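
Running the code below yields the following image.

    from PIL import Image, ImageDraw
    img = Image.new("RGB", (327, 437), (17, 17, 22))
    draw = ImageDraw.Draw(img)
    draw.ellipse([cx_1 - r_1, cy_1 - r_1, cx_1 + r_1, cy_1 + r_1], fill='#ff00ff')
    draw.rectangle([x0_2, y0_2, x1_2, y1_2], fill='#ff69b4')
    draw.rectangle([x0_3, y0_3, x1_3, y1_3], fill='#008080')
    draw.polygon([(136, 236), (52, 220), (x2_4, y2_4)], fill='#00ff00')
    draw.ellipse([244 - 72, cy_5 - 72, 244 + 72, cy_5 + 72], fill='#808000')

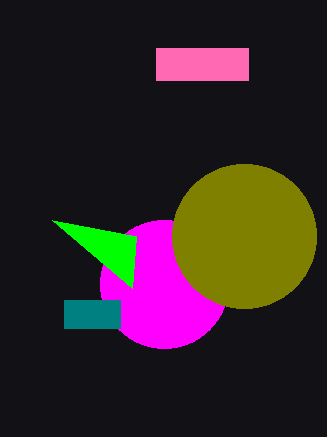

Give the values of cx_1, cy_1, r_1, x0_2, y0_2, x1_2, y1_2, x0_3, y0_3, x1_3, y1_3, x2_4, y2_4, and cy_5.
cx_1 = 164
cy_1 = 284
r_1 = 64
x0_2 = 156
y0_2 = 48
x1_2 = 248
y1_2 = 80
x0_3 = 64
y0_3 = 300
x1_3 = 120
y1_3 = 328
x2_4 = 132
y2_4 = 288
cy_5 = 236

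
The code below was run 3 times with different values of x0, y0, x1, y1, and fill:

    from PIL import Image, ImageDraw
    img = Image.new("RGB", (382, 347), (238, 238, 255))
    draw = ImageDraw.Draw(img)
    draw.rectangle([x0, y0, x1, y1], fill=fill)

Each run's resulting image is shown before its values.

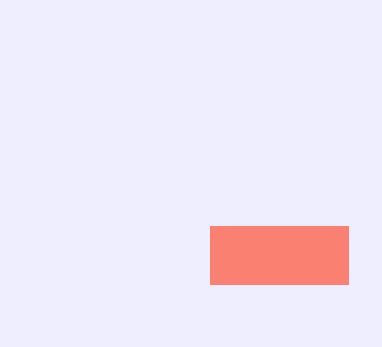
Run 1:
x0 = 210
y0 = 226
x1 = 348
y1 = 284
fill = 'salmon'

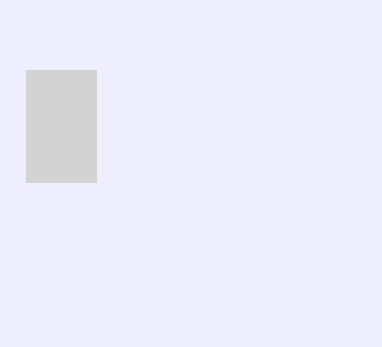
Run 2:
x0 = 26, y0 = 70, x1 = 96, y1 = 182, fill = 'lightgray'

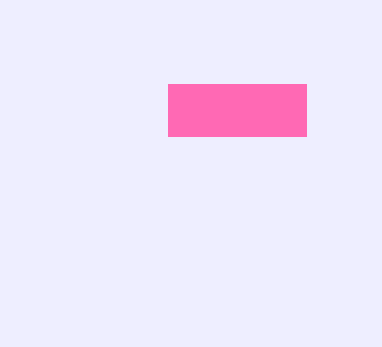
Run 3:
x0 = 168
y0 = 84
x1 = 306
y1 = 136
fill = 'hotpink'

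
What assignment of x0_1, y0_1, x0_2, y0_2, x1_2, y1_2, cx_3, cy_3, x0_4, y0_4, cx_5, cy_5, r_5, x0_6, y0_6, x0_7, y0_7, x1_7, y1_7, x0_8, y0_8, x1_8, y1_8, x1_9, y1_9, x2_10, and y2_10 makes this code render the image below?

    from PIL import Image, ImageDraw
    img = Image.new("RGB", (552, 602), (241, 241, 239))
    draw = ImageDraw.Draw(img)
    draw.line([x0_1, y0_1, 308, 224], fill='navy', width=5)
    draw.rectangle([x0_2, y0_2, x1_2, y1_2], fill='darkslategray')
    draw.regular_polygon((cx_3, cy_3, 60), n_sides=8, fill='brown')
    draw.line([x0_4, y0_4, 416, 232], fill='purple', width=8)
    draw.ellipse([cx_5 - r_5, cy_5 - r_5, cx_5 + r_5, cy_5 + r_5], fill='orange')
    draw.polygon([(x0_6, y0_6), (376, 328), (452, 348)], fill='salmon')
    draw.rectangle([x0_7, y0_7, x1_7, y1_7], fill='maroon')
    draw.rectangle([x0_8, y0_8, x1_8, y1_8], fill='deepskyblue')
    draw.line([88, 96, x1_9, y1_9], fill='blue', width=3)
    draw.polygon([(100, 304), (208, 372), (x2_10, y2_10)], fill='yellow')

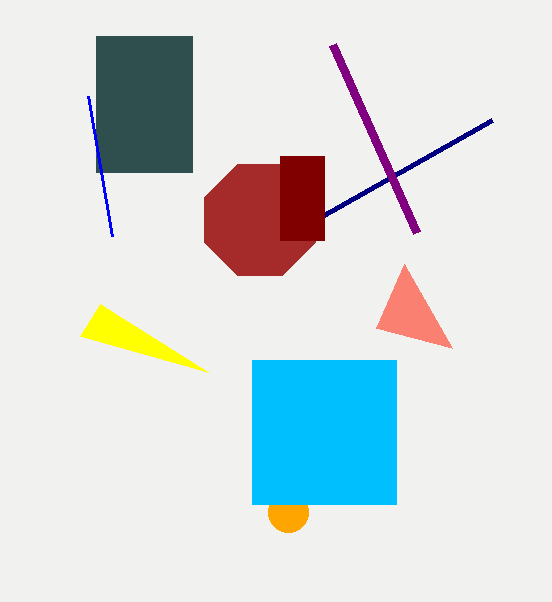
x0_1 = 492, y0_1 = 120, x0_2 = 96, y0_2 = 36, x1_2 = 192, y1_2 = 172, cx_3 = 260, cy_3 = 220, x0_4 = 332, y0_4 = 44, cx_5 = 288, cy_5 = 512, r_5 = 20, x0_6 = 404, y0_6 = 264, x0_7 = 280, y0_7 = 156, x1_7 = 324, y1_7 = 240, x0_8 = 252, y0_8 = 360, x1_8 = 396, y1_8 = 504, x1_9 = 112, y1_9 = 236, x2_10 = 80, y2_10 = 336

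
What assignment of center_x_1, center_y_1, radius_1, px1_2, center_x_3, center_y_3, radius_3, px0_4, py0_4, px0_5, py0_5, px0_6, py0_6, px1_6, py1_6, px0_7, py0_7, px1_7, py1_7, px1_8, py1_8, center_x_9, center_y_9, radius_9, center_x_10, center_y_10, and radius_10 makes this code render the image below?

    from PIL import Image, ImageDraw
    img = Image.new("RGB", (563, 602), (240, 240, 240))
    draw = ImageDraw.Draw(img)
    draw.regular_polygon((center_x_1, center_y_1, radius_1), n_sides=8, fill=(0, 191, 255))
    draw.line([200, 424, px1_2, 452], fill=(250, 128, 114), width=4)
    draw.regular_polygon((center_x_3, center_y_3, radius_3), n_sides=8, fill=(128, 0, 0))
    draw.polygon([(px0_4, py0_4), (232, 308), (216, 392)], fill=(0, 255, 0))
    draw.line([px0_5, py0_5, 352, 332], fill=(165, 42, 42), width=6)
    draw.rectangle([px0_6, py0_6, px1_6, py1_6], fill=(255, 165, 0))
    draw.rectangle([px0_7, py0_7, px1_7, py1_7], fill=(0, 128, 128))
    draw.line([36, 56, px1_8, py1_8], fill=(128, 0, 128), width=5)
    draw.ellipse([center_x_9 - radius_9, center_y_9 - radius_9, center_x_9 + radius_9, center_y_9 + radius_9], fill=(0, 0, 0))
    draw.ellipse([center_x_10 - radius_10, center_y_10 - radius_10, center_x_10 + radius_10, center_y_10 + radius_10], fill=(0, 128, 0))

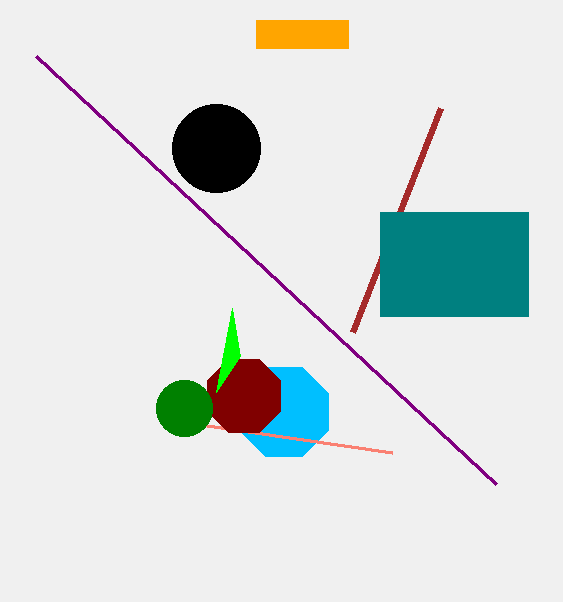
center_x_1 = 284, center_y_1 = 412, radius_1 = 48, px1_2 = 392, center_x_3 = 244, center_y_3 = 396, radius_3 = 40, px0_4 = 240, py0_4 = 356, px0_5 = 440, py0_5 = 108, px0_6 = 256, py0_6 = 20, px1_6 = 348, py1_6 = 48, px0_7 = 380, py0_7 = 212, px1_7 = 528, py1_7 = 316, px1_8 = 496, py1_8 = 484, center_x_9 = 216, center_y_9 = 148, radius_9 = 44, center_x_10 = 184, center_y_10 = 408, radius_10 = 28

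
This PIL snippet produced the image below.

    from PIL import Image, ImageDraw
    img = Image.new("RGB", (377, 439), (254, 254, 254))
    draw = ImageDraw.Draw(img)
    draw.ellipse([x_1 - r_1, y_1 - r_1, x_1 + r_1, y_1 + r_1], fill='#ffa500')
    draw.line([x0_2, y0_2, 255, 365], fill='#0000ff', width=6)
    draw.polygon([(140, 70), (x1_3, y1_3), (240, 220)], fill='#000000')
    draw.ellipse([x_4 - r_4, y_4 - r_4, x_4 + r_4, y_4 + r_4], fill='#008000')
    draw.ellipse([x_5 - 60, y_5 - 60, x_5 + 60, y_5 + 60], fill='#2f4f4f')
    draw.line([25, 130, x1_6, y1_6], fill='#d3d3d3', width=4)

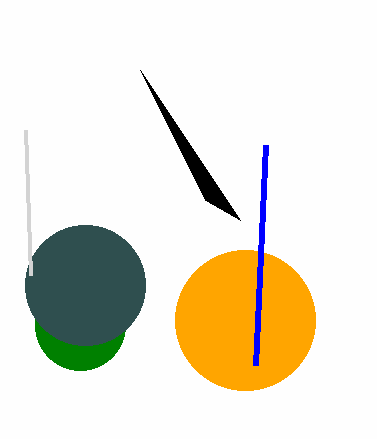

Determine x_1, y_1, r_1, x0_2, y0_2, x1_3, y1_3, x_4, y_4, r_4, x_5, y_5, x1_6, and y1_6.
x_1 = 245, y_1 = 320, r_1 = 70, x0_2 = 265, y0_2 = 145, x1_3 = 205, y1_3 = 200, x_4 = 80, y_4 = 325, r_4 = 45, x_5 = 85, y_5 = 285, x1_6 = 30, y1_6 = 275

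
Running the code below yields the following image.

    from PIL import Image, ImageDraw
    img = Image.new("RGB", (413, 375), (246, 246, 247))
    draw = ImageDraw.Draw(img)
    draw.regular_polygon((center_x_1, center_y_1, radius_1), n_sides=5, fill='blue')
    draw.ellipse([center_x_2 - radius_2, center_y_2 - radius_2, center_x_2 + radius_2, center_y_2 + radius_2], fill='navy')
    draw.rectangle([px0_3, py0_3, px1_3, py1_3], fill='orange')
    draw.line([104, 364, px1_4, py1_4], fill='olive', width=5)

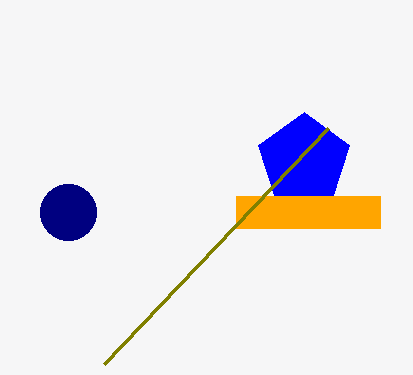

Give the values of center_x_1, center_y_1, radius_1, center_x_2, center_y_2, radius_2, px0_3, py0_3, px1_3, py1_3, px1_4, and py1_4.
center_x_1 = 304; center_y_1 = 160; radius_1 = 48; center_x_2 = 68; center_y_2 = 212; radius_2 = 28; px0_3 = 236; py0_3 = 196; px1_3 = 380; py1_3 = 228; px1_4 = 328; py1_4 = 128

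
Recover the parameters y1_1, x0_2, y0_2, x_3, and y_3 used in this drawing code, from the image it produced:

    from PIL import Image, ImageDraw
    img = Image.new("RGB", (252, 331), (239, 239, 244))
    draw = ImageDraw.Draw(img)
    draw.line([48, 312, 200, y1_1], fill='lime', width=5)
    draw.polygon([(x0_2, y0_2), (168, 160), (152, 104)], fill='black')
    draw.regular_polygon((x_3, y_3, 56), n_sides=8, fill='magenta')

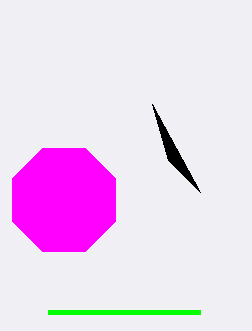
y1_1 = 312
x0_2 = 200
y0_2 = 192
x_3 = 64
y_3 = 200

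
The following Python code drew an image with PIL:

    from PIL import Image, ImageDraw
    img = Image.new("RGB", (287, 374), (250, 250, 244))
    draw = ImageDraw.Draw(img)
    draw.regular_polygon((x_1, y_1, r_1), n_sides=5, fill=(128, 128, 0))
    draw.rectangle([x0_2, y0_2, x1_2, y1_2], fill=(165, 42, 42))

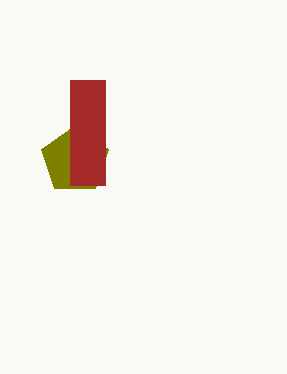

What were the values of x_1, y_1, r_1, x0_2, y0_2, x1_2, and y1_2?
x_1 = 75
y_1 = 160
r_1 = 35
x0_2 = 70
y0_2 = 80
x1_2 = 105
y1_2 = 185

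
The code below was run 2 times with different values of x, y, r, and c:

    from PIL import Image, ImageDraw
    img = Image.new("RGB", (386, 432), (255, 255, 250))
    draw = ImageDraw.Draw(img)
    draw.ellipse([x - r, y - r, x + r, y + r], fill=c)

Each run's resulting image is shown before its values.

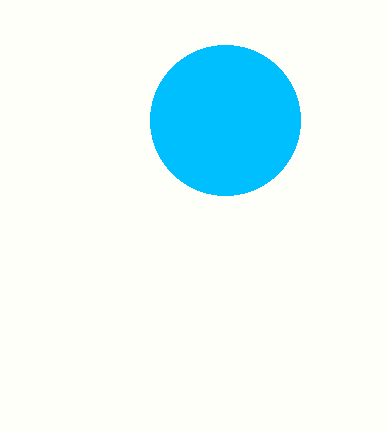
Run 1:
x = 225
y = 120
r = 75
c = 'deepskyblue'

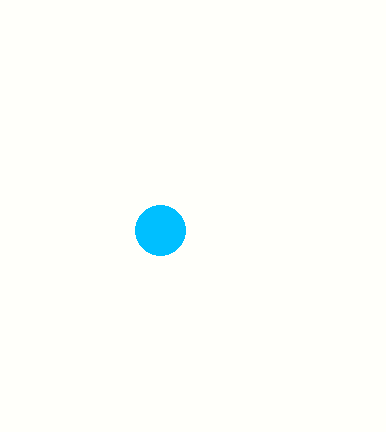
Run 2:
x = 160; y = 230; r = 25; c = 'deepskyblue'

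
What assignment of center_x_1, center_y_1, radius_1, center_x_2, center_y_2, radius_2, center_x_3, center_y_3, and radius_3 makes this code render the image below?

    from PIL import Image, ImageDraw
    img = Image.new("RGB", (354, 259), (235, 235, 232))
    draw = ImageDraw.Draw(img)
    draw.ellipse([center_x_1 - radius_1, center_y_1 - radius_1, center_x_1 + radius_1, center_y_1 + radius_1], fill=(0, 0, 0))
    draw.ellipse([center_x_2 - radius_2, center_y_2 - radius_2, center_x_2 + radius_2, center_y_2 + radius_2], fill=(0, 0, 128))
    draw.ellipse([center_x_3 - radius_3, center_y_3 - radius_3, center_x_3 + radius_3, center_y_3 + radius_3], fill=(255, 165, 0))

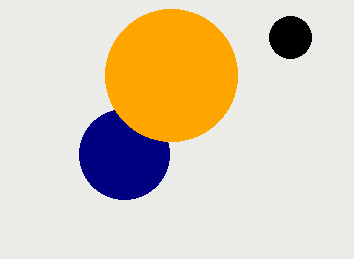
center_x_1 = 290; center_y_1 = 37; radius_1 = 21; center_x_2 = 124; center_y_2 = 154; radius_2 = 45; center_x_3 = 171; center_y_3 = 75; radius_3 = 66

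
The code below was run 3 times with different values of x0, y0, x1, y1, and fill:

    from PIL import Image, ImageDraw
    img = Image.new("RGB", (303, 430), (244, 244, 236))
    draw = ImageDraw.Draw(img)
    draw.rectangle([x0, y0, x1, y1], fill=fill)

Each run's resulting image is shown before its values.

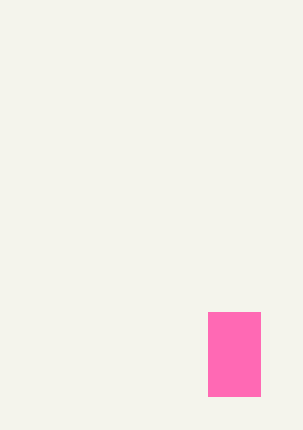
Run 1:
x0 = 208
y0 = 312
x1 = 260
y1 = 396
fill = 'hotpink'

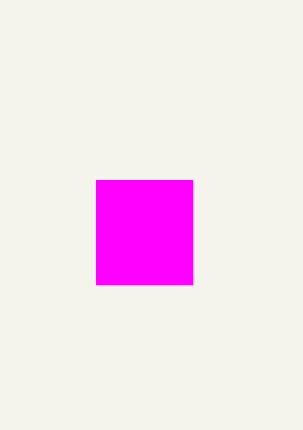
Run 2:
x0 = 96
y0 = 180
x1 = 192
y1 = 284
fill = 'magenta'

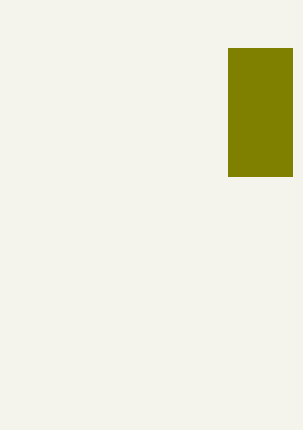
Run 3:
x0 = 228
y0 = 48
x1 = 292
y1 = 176
fill = 'olive'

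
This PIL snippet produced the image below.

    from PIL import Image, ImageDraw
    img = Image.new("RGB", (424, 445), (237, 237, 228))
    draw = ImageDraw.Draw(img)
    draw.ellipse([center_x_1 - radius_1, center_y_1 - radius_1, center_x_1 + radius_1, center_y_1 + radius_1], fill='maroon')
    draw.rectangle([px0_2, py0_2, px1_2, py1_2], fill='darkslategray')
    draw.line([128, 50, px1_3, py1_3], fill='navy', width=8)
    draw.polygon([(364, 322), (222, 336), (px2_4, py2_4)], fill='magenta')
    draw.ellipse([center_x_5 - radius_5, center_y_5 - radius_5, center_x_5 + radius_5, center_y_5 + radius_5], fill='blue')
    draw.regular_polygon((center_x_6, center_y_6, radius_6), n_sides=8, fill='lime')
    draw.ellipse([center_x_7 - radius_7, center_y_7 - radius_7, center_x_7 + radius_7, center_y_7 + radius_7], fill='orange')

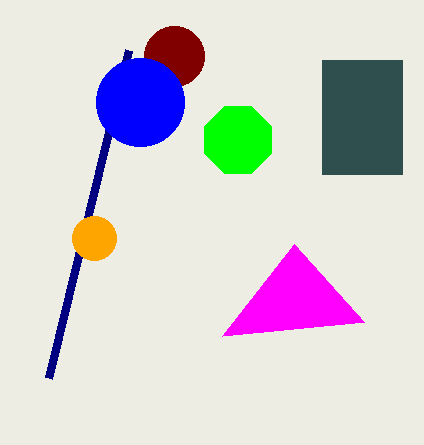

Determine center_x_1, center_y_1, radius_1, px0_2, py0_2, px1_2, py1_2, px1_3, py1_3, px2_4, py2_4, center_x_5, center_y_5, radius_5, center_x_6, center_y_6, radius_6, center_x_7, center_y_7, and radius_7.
center_x_1 = 174
center_y_1 = 56
radius_1 = 30
px0_2 = 322
py0_2 = 60
px1_2 = 402
py1_2 = 174
px1_3 = 48
py1_3 = 378
px2_4 = 294
py2_4 = 244
center_x_5 = 140
center_y_5 = 102
radius_5 = 44
center_x_6 = 238
center_y_6 = 140
radius_6 = 36
center_x_7 = 94
center_y_7 = 238
radius_7 = 22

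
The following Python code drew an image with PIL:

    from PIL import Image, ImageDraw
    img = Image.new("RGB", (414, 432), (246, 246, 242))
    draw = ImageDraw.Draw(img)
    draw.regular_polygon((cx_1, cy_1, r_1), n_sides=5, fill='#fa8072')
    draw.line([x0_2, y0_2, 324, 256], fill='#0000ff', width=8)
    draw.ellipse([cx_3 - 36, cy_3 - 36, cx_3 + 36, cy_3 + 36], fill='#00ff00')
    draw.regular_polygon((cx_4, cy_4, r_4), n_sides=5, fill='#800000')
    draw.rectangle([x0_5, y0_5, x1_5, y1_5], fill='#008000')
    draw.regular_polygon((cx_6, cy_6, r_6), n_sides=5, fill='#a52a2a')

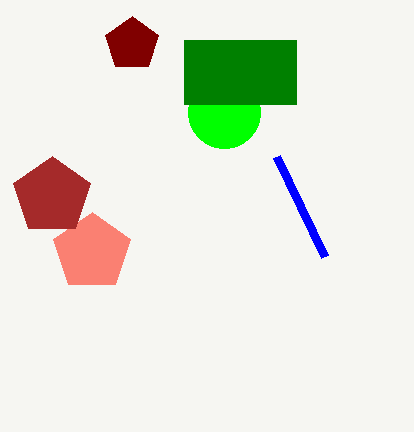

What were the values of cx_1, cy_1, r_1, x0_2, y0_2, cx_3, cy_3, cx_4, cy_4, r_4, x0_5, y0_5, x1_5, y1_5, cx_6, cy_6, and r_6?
cx_1 = 92; cy_1 = 252; r_1 = 40; x0_2 = 276; y0_2 = 156; cx_3 = 224; cy_3 = 112; cx_4 = 132; cy_4 = 44; r_4 = 28; x0_5 = 184; y0_5 = 40; x1_5 = 296; y1_5 = 104; cx_6 = 52; cy_6 = 196; r_6 = 40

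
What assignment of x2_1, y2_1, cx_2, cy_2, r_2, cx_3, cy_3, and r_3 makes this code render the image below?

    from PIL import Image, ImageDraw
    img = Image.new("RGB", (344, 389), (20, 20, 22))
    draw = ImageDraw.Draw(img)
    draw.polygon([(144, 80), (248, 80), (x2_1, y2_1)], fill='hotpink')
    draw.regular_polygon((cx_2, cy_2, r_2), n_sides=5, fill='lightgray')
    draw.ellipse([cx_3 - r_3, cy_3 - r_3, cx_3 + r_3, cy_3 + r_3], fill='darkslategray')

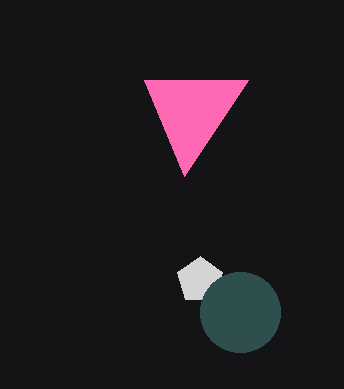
x2_1 = 184
y2_1 = 176
cx_2 = 200
cy_2 = 280
r_2 = 24
cx_3 = 240
cy_3 = 312
r_3 = 40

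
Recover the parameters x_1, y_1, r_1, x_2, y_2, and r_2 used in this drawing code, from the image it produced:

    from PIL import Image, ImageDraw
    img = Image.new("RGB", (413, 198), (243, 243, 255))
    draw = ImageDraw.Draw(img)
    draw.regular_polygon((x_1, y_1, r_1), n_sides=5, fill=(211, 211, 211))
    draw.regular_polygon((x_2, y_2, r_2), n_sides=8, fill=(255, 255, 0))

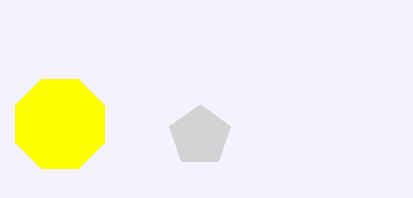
x_1 = 200
y_1 = 136
r_1 = 32
x_2 = 60
y_2 = 124
r_2 = 48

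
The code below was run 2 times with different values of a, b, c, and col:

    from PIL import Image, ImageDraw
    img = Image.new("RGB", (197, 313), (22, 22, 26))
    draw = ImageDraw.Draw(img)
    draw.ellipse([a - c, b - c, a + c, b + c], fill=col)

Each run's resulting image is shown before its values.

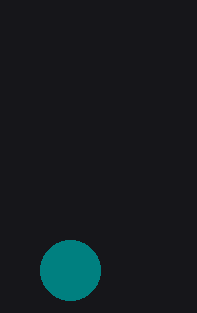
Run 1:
a = 70
b = 270
c = 30
col = 'teal'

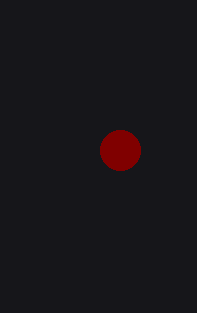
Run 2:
a = 120, b = 150, c = 20, col = 'maroon'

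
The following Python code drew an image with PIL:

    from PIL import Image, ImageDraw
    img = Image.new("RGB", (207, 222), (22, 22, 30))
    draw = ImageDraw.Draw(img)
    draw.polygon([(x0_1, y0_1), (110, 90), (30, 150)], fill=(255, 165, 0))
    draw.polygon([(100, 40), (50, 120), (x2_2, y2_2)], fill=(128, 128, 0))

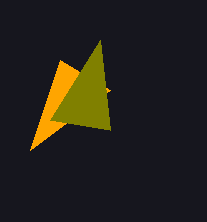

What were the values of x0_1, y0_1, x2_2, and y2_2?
x0_1 = 60; y0_1 = 60; x2_2 = 110; y2_2 = 130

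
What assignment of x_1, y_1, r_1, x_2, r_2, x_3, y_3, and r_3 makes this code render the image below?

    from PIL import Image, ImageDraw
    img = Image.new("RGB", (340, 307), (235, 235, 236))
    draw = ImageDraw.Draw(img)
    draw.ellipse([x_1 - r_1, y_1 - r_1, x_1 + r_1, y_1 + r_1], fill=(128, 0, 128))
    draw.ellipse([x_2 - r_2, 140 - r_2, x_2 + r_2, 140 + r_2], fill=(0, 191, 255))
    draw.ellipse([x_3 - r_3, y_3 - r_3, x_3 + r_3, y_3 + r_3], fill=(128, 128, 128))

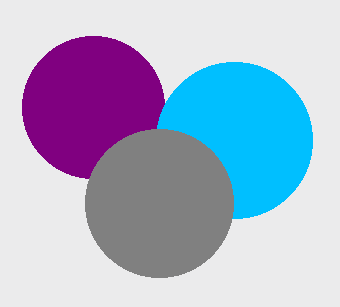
x_1 = 93
y_1 = 107
r_1 = 71
x_2 = 234
r_2 = 78
x_3 = 159
y_3 = 203
r_3 = 74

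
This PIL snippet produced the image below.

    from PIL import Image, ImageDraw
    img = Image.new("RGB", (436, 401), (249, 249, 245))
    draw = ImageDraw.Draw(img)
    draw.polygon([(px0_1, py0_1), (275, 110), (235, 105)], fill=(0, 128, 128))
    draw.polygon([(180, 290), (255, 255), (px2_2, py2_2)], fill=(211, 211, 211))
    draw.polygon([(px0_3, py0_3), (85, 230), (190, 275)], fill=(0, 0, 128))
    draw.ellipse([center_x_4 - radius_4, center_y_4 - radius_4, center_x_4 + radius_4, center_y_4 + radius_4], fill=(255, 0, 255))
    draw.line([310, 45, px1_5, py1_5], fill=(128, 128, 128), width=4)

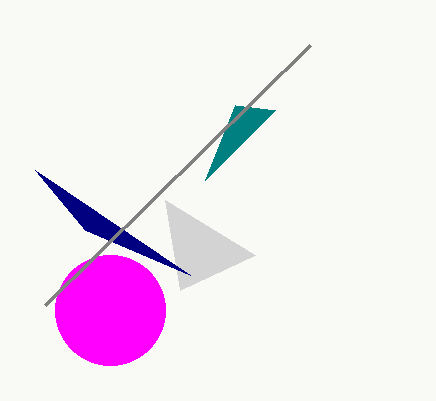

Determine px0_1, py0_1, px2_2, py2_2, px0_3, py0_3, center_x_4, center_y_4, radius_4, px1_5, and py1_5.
px0_1 = 205, py0_1 = 180, px2_2 = 165, py2_2 = 200, px0_3 = 35, py0_3 = 170, center_x_4 = 110, center_y_4 = 310, radius_4 = 55, px1_5 = 45, py1_5 = 305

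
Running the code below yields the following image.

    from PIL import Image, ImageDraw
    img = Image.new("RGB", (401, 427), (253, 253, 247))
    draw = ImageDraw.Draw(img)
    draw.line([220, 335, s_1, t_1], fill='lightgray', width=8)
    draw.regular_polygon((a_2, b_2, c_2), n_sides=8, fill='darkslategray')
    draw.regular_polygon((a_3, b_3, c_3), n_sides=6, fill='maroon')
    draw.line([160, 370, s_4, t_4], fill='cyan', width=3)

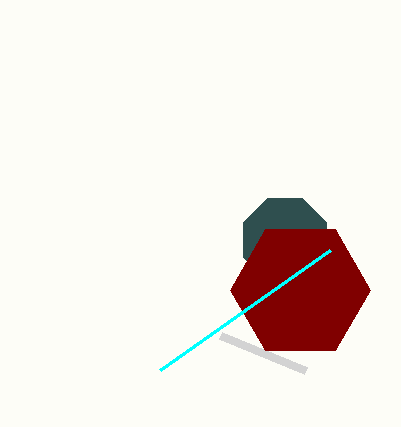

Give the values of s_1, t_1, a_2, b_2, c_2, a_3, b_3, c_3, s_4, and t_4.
s_1 = 305; t_1 = 370; a_2 = 285; b_2 = 240; c_2 = 45; a_3 = 300; b_3 = 290; c_3 = 70; s_4 = 330; t_4 = 250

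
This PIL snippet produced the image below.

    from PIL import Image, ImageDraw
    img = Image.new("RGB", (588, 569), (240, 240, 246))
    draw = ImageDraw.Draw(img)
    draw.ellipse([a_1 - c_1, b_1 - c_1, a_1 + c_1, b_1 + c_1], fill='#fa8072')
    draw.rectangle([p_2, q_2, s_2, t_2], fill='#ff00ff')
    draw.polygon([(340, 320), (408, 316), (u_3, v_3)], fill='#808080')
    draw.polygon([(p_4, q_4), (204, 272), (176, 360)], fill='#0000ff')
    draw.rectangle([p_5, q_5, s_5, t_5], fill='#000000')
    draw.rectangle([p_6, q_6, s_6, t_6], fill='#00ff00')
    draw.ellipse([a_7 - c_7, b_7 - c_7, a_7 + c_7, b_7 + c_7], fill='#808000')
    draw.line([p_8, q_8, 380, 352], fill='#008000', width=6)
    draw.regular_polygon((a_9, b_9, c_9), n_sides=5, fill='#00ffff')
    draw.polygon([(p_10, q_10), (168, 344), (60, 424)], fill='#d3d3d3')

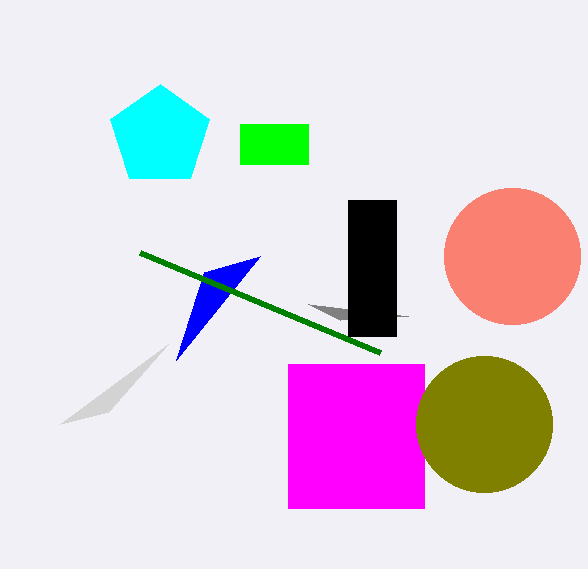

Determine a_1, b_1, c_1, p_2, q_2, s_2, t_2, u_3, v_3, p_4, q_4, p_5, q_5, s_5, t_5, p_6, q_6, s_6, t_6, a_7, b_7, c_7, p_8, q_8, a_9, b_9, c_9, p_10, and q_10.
a_1 = 512, b_1 = 256, c_1 = 68, p_2 = 288, q_2 = 364, s_2 = 424, t_2 = 508, u_3 = 308, v_3 = 304, p_4 = 260, q_4 = 256, p_5 = 348, q_5 = 200, s_5 = 396, t_5 = 336, p_6 = 240, q_6 = 124, s_6 = 308, t_6 = 164, a_7 = 484, b_7 = 424, c_7 = 68, p_8 = 140, q_8 = 252, a_9 = 160, b_9 = 136, c_9 = 52, p_10 = 108, q_10 = 412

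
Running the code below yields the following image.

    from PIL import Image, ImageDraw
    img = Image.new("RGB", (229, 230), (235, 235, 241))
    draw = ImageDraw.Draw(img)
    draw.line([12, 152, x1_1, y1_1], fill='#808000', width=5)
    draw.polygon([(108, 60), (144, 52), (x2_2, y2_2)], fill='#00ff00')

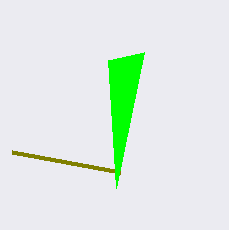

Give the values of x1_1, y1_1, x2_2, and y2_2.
x1_1 = 120
y1_1 = 172
x2_2 = 116
y2_2 = 188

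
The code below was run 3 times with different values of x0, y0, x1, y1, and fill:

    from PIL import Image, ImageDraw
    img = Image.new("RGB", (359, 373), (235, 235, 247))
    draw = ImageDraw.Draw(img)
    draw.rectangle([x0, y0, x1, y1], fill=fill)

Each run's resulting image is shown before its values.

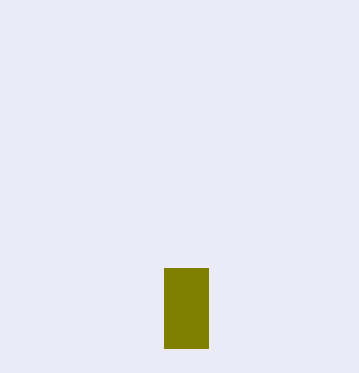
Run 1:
x0 = 164
y0 = 268
x1 = 208
y1 = 348
fill = 'olive'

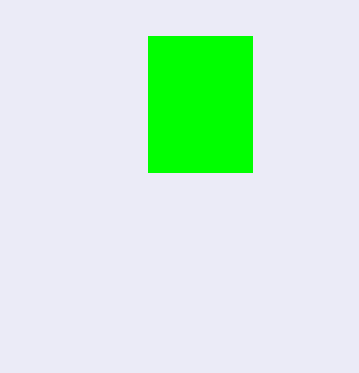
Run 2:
x0 = 148, y0 = 36, x1 = 252, y1 = 172, fill = 'lime'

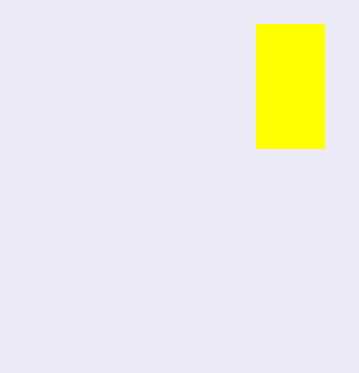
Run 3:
x0 = 256, y0 = 24, x1 = 324, y1 = 148, fill = 'yellow'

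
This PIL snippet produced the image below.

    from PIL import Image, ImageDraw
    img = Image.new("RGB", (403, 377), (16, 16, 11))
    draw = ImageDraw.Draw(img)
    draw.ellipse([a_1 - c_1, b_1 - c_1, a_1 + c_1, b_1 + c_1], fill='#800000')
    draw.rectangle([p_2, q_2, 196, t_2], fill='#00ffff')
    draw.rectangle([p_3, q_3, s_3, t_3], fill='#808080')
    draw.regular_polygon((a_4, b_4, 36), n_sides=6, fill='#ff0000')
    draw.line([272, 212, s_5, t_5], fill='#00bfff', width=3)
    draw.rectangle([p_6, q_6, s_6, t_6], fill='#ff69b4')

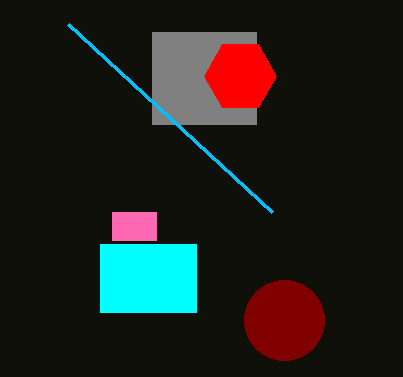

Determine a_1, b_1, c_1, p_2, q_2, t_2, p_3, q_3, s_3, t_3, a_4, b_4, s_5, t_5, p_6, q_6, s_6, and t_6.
a_1 = 284, b_1 = 320, c_1 = 40, p_2 = 100, q_2 = 244, t_2 = 312, p_3 = 152, q_3 = 32, s_3 = 256, t_3 = 124, a_4 = 240, b_4 = 76, s_5 = 68, t_5 = 24, p_6 = 112, q_6 = 212, s_6 = 156, t_6 = 240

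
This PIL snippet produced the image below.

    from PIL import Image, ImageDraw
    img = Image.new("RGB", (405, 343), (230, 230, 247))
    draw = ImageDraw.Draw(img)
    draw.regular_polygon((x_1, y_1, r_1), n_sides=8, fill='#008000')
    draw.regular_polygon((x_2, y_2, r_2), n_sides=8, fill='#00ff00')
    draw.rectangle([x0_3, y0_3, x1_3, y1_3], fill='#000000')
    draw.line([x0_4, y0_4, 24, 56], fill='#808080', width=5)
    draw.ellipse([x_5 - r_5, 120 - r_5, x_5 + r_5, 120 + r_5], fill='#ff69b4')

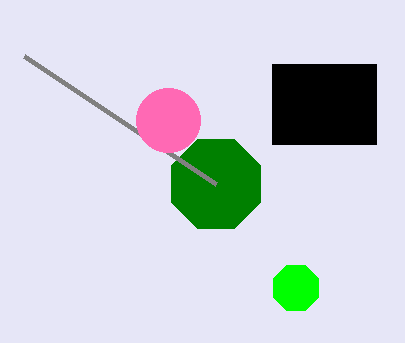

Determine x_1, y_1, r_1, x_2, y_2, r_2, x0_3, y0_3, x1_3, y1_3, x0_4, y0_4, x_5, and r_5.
x_1 = 216
y_1 = 184
r_1 = 48
x_2 = 296
y_2 = 288
r_2 = 24
x0_3 = 272
y0_3 = 64
x1_3 = 376
y1_3 = 144
x0_4 = 216
y0_4 = 184
x_5 = 168
r_5 = 32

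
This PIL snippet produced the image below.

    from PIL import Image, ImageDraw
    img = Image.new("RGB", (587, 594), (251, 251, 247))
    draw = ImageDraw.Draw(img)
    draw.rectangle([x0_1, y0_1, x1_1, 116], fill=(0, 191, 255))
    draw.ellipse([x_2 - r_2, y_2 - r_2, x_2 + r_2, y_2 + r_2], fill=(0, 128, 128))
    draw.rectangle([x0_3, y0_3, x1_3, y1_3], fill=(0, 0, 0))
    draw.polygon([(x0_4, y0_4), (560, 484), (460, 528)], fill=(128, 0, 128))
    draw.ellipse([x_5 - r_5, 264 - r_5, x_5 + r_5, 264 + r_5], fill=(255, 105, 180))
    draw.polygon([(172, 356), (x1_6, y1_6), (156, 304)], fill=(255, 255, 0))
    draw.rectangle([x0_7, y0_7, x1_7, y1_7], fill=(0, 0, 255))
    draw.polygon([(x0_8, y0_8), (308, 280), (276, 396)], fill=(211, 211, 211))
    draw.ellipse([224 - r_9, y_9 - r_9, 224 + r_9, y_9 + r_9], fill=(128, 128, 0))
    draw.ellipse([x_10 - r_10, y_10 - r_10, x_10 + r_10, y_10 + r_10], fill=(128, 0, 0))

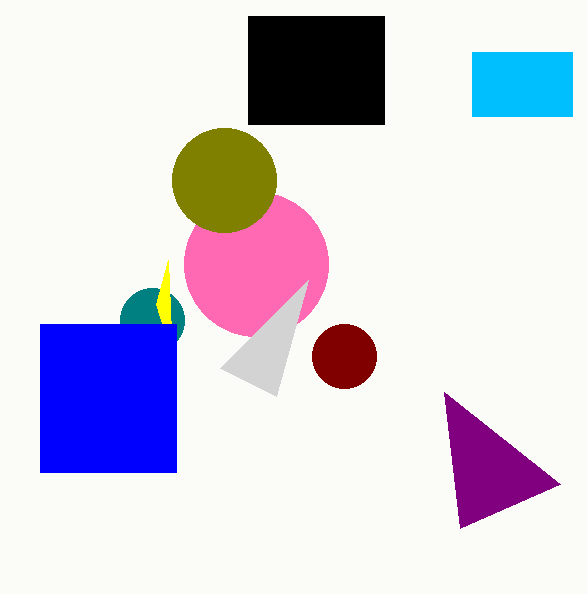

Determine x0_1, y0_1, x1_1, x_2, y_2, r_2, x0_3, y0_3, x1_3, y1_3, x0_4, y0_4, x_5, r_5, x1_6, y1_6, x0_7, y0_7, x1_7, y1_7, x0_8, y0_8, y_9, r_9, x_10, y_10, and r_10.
x0_1 = 472; y0_1 = 52; x1_1 = 572; x_2 = 152; y_2 = 320; r_2 = 32; x0_3 = 248; y0_3 = 16; x1_3 = 384; y1_3 = 124; x0_4 = 444; y0_4 = 392; x_5 = 256; r_5 = 72; x1_6 = 168; y1_6 = 260; x0_7 = 40; y0_7 = 324; x1_7 = 176; y1_7 = 472; x0_8 = 220; y0_8 = 368; y_9 = 180; r_9 = 52; x_10 = 344; y_10 = 356; r_10 = 32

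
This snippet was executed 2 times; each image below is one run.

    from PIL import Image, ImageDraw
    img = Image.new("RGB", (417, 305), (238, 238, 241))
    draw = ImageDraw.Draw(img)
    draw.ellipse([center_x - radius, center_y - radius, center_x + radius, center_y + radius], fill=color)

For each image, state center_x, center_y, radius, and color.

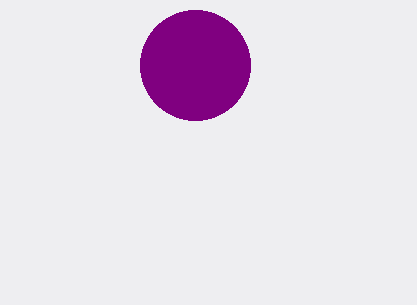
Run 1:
center_x = 195; center_y = 65; radius = 55; color = 'purple'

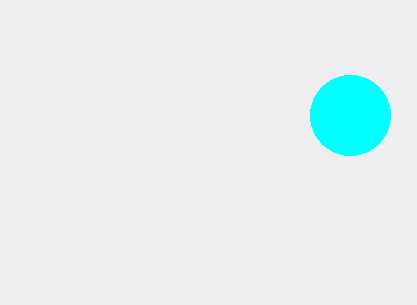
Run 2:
center_x = 350, center_y = 115, radius = 40, color = 'cyan'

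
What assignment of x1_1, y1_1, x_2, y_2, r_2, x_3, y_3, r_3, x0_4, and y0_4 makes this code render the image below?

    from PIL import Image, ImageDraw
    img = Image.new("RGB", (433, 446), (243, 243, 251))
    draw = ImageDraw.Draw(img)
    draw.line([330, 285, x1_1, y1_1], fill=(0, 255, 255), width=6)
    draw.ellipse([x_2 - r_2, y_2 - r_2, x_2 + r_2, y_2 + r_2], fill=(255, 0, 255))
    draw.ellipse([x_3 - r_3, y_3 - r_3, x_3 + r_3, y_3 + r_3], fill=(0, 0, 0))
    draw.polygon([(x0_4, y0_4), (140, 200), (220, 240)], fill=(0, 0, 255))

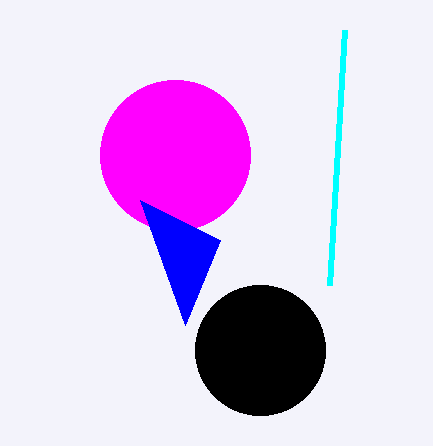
x1_1 = 345, y1_1 = 30, x_2 = 175, y_2 = 155, r_2 = 75, x_3 = 260, y_3 = 350, r_3 = 65, x0_4 = 185, y0_4 = 325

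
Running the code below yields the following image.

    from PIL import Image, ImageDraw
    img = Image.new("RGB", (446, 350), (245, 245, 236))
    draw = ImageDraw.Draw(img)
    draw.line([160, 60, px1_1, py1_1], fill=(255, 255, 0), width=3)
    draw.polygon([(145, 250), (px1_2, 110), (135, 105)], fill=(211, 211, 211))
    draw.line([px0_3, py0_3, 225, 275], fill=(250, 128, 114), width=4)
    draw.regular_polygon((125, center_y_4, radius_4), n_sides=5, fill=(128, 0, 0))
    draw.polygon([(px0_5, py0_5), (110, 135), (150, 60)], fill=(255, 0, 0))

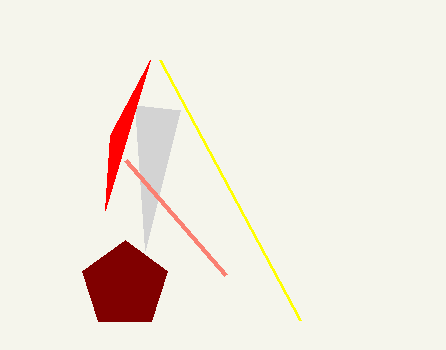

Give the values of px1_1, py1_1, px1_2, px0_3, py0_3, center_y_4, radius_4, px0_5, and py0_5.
px1_1 = 300; py1_1 = 320; px1_2 = 180; px0_3 = 125; py0_3 = 160; center_y_4 = 285; radius_4 = 45; px0_5 = 105; py0_5 = 210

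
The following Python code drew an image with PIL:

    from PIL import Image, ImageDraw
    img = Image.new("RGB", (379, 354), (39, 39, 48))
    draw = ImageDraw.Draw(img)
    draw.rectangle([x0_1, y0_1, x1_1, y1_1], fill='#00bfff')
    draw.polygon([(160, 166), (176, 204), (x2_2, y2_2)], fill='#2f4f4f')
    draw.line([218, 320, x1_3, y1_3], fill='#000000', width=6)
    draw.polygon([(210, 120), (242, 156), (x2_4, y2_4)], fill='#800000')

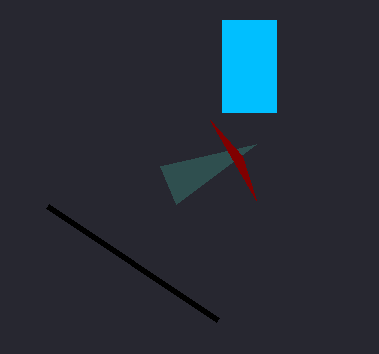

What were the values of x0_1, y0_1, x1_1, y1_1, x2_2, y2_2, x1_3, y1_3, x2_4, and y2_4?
x0_1 = 222, y0_1 = 20, x1_1 = 276, y1_1 = 112, x2_2 = 256, y2_2 = 144, x1_3 = 48, y1_3 = 206, x2_4 = 256, y2_4 = 200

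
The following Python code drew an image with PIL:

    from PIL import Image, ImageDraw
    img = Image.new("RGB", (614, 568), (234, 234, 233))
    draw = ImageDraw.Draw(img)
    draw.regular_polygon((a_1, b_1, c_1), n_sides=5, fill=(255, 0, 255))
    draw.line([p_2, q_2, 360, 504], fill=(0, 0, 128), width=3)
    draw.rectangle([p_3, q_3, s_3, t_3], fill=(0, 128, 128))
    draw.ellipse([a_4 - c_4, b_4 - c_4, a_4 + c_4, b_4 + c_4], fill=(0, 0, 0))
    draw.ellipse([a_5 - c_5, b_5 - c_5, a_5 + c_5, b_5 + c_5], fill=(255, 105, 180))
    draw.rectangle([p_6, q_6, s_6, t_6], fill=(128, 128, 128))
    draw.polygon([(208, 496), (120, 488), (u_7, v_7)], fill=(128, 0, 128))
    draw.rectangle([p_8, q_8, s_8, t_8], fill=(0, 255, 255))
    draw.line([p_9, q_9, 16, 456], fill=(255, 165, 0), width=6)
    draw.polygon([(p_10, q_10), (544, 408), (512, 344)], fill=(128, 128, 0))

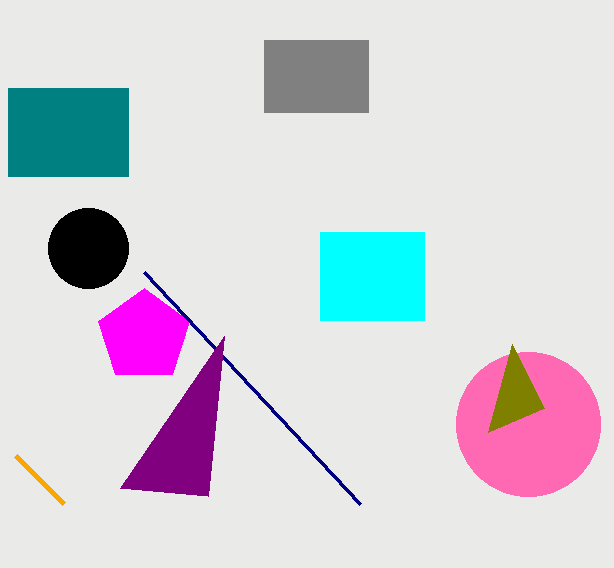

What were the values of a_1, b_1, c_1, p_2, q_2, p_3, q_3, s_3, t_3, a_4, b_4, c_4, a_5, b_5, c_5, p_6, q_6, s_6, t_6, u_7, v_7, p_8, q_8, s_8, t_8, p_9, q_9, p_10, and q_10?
a_1 = 144
b_1 = 336
c_1 = 48
p_2 = 144
q_2 = 272
p_3 = 8
q_3 = 88
s_3 = 128
t_3 = 176
a_4 = 88
b_4 = 248
c_4 = 40
a_5 = 528
b_5 = 424
c_5 = 72
p_6 = 264
q_6 = 40
s_6 = 368
t_6 = 112
u_7 = 224
v_7 = 336
p_8 = 320
q_8 = 232
s_8 = 424
t_8 = 320
p_9 = 64
q_9 = 504
p_10 = 488
q_10 = 432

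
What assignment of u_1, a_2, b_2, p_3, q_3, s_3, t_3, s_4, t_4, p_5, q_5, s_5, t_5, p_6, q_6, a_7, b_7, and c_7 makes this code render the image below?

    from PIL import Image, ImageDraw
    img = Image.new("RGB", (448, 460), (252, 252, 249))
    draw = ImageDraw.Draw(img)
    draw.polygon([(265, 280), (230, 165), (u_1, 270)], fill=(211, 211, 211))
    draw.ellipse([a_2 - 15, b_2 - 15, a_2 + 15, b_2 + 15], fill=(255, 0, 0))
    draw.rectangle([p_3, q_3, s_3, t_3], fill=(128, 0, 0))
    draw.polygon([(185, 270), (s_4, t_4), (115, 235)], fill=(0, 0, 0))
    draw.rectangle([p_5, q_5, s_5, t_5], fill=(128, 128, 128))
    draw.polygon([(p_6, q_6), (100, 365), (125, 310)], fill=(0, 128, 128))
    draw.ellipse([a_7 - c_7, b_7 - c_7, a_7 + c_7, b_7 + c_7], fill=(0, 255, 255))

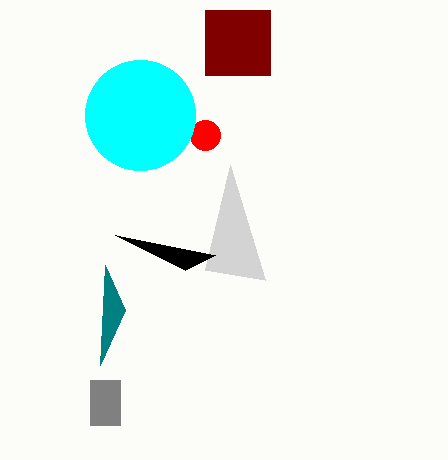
u_1 = 205, a_2 = 205, b_2 = 135, p_3 = 205, q_3 = 10, s_3 = 270, t_3 = 75, s_4 = 215, t_4 = 255, p_5 = 90, q_5 = 380, s_5 = 120, t_5 = 425, p_6 = 105, q_6 = 265, a_7 = 140, b_7 = 115, c_7 = 55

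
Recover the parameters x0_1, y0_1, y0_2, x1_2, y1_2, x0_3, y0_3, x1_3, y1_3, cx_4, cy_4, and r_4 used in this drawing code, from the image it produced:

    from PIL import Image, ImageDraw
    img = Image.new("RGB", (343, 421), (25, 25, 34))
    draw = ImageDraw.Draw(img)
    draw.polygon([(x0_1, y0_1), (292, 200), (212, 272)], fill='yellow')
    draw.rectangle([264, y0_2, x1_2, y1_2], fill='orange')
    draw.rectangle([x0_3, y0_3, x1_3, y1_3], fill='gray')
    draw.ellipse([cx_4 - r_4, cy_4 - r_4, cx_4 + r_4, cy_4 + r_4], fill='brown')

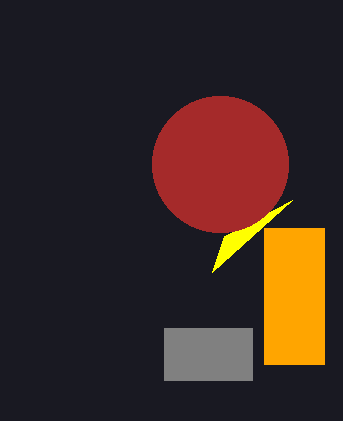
x0_1 = 224
y0_1 = 236
y0_2 = 228
x1_2 = 324
y1_2 = 364
x0_3 = 164
y0_3 = 328
x1_3 = 252
y1_3 = 380
cx_4 = 220
cy_4 = 164
r_4 = 68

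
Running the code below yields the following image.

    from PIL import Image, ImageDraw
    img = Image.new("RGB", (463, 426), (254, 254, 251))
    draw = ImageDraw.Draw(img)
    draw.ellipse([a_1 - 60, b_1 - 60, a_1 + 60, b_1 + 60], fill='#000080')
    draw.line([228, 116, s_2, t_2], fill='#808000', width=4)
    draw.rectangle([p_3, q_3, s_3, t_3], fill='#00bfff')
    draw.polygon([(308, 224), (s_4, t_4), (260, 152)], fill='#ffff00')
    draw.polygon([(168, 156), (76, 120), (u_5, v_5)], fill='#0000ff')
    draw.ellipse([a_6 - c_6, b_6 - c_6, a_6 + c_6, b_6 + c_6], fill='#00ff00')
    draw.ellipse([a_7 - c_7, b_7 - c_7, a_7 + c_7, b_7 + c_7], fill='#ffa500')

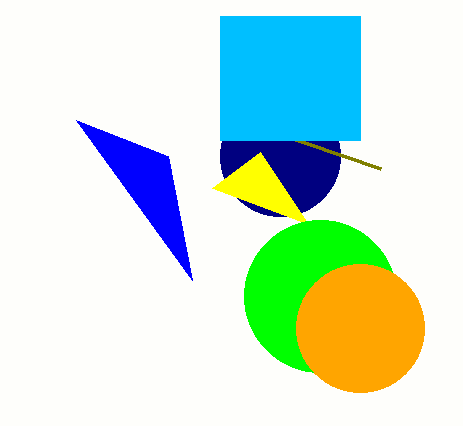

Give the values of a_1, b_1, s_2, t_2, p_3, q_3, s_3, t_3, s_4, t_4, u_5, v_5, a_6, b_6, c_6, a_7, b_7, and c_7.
a_1 = 280; b_1 = 156; s_2 = 380; t_2 = 168; p_3 = 220; q_3 = 16; s_3 = 360; t_3 = 140; s_4 = 212; t_4 = 188; u_5 = 192; v_5 = 280; a_6 = 320; b_6 = 296; c_6 = 76; a_7 = 360; b_7 = 328; c_7 = 64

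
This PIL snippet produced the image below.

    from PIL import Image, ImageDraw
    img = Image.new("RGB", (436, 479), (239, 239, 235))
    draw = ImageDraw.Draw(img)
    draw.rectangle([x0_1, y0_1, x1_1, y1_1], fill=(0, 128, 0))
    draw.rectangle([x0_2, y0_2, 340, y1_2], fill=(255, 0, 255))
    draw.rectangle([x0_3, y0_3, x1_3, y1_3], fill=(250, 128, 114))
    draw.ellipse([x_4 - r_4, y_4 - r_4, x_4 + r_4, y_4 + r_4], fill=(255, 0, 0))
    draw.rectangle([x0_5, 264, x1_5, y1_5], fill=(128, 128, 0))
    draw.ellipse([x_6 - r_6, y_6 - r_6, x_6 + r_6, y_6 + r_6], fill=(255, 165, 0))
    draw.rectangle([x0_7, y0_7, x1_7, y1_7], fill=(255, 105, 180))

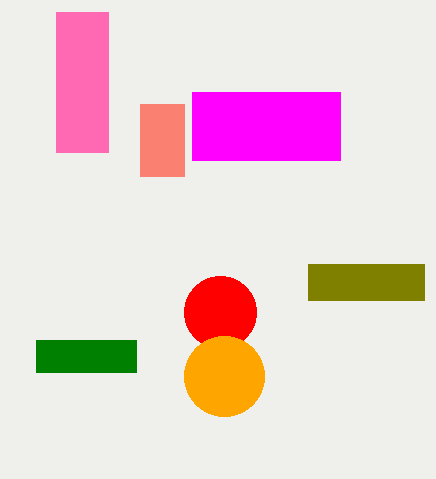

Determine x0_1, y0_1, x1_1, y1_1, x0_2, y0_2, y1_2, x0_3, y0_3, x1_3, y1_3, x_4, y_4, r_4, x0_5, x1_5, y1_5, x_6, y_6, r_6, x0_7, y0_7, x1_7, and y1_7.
x0_1 = 36
y0_1 = 340
x1_1 = 136
y1_1 = 372
x0_2 = 192
y0_2 = 92
y1_2 = 160
x0_3 = 140
y0_3 = 104
x1_3 = 184
y1_3 = 176
x_4 = 220
y_4 = 312
r_4 = 36
x0_5 = 308
x1_5 = 424
y1_5 = 300
x_6 = 224
y_6 = 376
r_6 = 40
x0_7 = 56
y0_7 = 12
x1_7 = 108
y1_7 = 152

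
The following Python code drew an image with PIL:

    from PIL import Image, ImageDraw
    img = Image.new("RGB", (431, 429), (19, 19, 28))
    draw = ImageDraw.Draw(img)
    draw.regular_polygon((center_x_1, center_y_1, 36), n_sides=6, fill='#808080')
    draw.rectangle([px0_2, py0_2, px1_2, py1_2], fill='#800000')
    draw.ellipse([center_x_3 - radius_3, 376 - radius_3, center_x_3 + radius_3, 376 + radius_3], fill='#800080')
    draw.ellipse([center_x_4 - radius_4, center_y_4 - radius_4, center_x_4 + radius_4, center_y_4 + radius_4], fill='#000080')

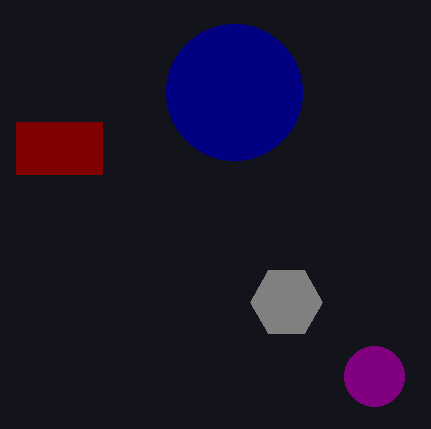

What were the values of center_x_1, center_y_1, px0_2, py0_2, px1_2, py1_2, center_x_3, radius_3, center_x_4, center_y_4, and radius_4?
center_x_1 = 286; center_y_1 = 302; px0_2 = 16; py0_2 = 122; px1_2 = 102; py1_2 = 174; center_x_3 = 374; radius_3 = 30; center_x_4 = 234; center_y_4 = 92; radius_4 = 68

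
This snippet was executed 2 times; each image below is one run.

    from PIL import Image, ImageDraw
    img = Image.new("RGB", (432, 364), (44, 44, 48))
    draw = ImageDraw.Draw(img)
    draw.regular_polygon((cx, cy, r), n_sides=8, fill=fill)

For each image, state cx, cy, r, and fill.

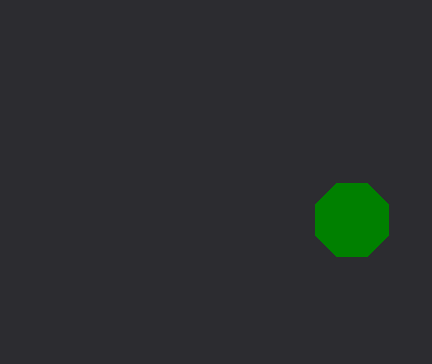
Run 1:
cx = 352, cy = 220, r = 40, fill = 'green'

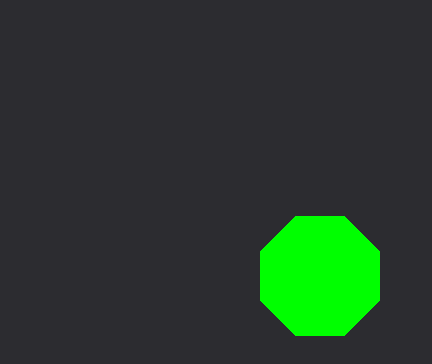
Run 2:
cx = 320, cy = 276, r = 64, fill = 'lime'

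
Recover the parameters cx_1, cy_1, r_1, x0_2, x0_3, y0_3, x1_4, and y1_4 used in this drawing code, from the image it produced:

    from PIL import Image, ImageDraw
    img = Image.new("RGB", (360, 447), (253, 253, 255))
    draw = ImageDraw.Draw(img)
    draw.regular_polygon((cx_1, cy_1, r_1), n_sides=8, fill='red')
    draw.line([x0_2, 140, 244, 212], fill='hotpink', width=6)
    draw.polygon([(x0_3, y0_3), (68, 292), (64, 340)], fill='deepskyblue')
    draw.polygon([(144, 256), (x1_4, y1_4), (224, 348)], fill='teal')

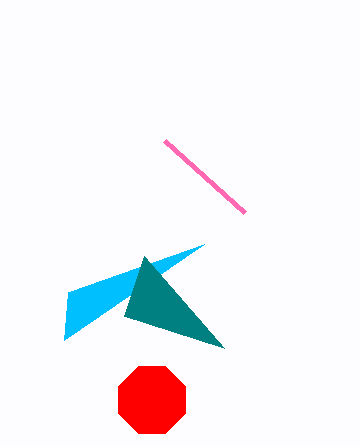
cx_1 = 152
cy_1 = 400
r_1 = 36
x0_2 = 164
x0_3 = 204
y0_3 = 244
x1_4 = 124
y1_4 = 316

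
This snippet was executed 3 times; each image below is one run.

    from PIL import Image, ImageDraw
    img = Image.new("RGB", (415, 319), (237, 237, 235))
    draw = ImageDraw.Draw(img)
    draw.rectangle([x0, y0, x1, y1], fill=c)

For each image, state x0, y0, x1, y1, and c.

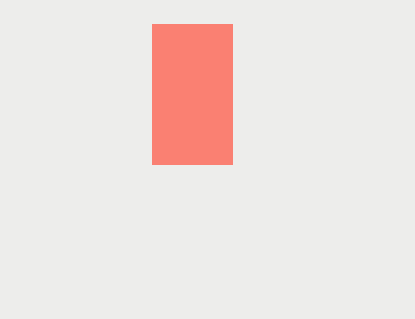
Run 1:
x0 = 152
y0 = 24
x1 = 232
y1 = 164
c = 'salmon'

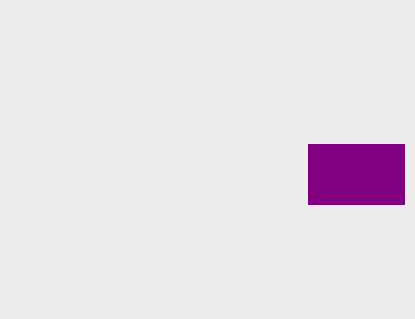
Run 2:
x0 = 308, y0 = 144, x1 = 404, y1 = 204, c = 'purple'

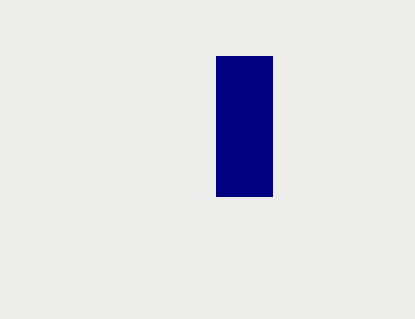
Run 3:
x0 = 216
y0 = 56
x1 = 272
y1 = 196
c = 'navy'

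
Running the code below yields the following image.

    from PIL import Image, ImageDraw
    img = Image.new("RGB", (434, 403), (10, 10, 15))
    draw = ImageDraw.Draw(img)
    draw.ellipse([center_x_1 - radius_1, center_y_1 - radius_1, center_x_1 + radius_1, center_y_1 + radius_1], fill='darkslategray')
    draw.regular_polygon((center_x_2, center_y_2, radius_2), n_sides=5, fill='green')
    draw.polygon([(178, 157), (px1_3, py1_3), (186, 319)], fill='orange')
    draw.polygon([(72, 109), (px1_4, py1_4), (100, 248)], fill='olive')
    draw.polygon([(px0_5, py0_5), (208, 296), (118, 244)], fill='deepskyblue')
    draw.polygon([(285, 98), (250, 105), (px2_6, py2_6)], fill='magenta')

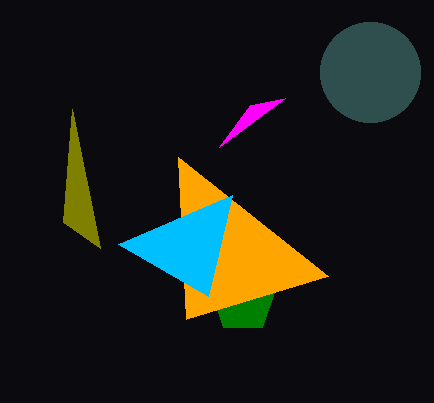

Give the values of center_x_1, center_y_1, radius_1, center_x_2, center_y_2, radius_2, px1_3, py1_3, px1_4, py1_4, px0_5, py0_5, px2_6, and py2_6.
center_x_1 = 370, center_y_1 = 72, radius_1 = 50, center_x_2 = 243, center_y_2 = 300, radius_2 = 34, px1_3 = 328, py1_3 = 276, px1_4 = 63, py1_4 = 222, px0_5 = 232, py0_5 = 195, px2_6 = 219, py2_6 = 147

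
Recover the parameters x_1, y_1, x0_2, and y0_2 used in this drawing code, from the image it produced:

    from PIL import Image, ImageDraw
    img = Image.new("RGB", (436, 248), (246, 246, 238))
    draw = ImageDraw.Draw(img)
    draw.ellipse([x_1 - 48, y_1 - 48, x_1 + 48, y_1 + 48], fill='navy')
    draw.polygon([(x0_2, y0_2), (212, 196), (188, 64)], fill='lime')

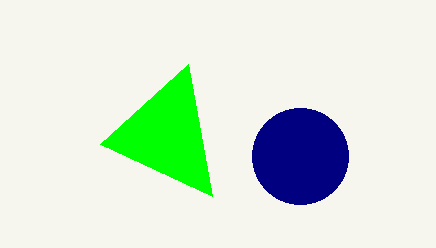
x_1 = 300; y_1 = 156; x0_2 = 100; y0_2 = 144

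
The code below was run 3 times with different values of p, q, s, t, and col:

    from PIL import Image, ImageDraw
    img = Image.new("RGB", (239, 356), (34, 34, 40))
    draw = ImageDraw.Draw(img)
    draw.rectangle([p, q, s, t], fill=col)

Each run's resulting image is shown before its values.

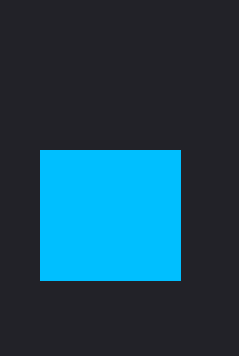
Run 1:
p = 40; q = 150; s = 180; t = 280; col = 'deepskyblue'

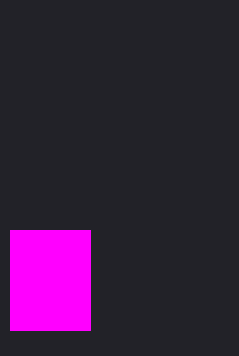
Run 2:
p = 10, q = 230, s = 90, t = 330, col = 'magenta'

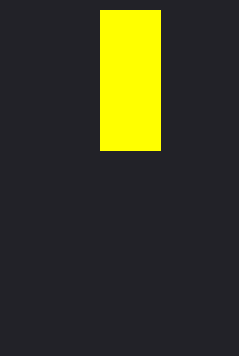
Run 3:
p = 100
q = 10
s = 160
t = 150
col = 'yellow'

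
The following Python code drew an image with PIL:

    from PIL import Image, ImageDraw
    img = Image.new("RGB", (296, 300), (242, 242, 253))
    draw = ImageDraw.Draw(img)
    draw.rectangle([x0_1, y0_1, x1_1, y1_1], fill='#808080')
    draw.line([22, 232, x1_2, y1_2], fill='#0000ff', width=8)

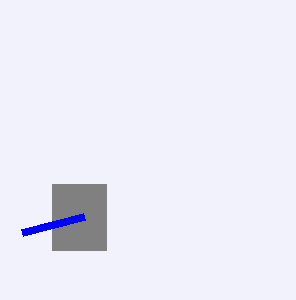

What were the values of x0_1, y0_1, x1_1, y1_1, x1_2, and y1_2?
x0_1 = 52
y0_1 = 184
x1_1 = 106
y1_1 = 250
x1_2 = 84
y1_2 = 216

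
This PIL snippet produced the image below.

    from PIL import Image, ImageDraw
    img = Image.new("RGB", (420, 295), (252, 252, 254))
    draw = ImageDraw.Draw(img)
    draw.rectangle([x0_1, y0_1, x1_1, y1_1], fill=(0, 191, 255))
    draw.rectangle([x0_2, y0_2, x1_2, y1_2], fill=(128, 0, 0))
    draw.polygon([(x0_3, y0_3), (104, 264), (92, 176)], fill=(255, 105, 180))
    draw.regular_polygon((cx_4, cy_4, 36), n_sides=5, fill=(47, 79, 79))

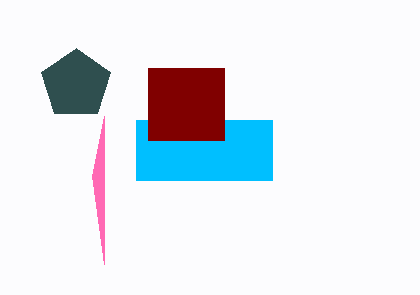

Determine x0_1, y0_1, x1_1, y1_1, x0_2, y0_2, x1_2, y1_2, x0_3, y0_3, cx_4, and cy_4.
x0_1 = 136; y0_1 = 120; x1_1 = 272; y1_1 = 180; x0_2 = 148; y0_2 = 68; x1_2 = 224; y1_2 = 140; x0_3 = 104; y0_3 = 116; cx_4 = 76; cy_4 = 84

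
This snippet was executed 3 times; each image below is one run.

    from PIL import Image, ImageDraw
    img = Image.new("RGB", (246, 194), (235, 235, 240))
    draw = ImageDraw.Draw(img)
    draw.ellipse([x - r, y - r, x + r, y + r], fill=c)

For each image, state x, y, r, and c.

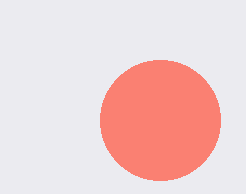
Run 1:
x = 160, y = 120, r = 60, c = 'salmon'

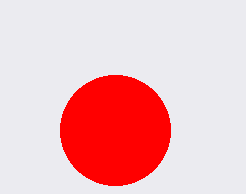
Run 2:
x = 115; y = 130; r = 55; c = 'red'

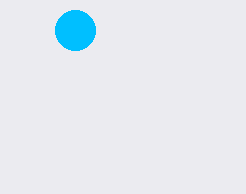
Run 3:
x = 75, y = 30, r = 20, c = 'deepskyblue'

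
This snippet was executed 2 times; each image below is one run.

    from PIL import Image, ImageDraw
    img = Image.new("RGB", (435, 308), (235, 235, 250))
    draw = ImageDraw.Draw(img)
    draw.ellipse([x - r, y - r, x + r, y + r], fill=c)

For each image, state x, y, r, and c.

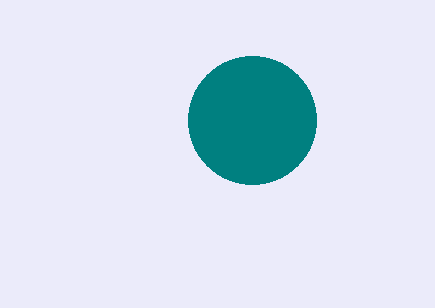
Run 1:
x = 252
y = 120
r = 64
c = 'teal'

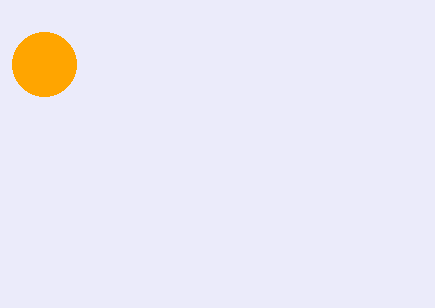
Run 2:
x = 44; y = 64; r = 32; c = 'orange'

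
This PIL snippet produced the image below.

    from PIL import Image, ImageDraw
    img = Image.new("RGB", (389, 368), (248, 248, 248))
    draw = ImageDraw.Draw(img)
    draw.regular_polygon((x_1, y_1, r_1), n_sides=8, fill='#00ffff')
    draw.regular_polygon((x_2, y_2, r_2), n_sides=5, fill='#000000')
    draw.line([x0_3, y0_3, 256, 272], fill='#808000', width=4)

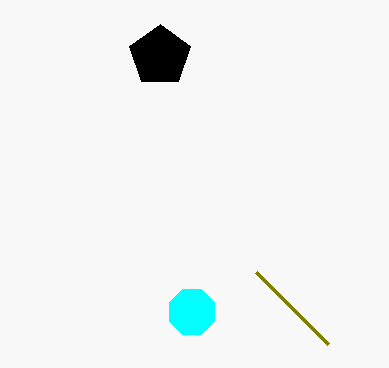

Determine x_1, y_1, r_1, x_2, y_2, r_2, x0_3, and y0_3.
x_1 = 192, y_1 = 312, r_1 = 24, x_2 = 160, y_2 = 56, r_2 = 32, x0_3 = 328, y0_3 = 344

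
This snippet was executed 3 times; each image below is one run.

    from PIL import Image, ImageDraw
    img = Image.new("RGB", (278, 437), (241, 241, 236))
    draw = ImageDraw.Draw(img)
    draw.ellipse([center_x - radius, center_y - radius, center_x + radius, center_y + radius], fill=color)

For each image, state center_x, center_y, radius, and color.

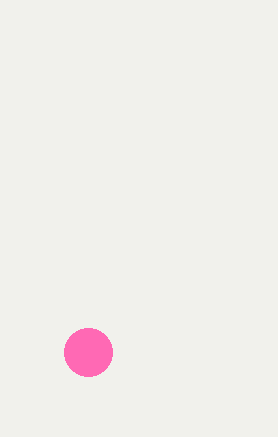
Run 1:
center_x = 88
center_y = 352
radius = 24
color = 'hotpink'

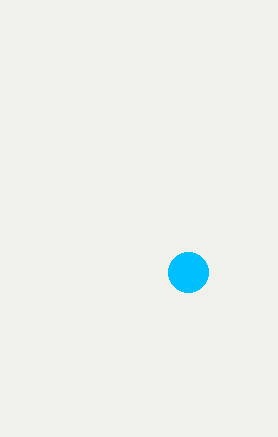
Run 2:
center_x = 188; center_y = 272; radius = 20; color = 'deepskyblue'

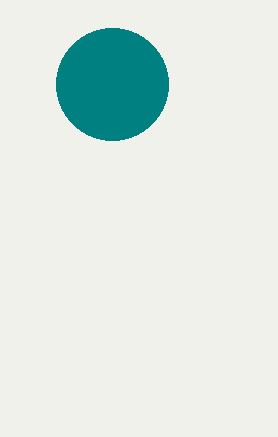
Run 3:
center_x = 112; center_y = 84; radius = 56; color = 'teal'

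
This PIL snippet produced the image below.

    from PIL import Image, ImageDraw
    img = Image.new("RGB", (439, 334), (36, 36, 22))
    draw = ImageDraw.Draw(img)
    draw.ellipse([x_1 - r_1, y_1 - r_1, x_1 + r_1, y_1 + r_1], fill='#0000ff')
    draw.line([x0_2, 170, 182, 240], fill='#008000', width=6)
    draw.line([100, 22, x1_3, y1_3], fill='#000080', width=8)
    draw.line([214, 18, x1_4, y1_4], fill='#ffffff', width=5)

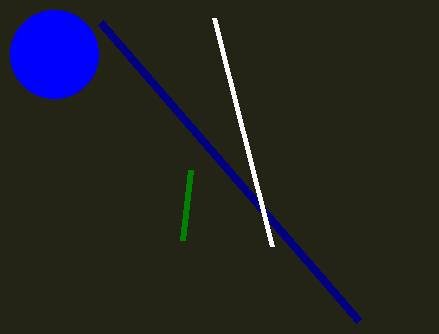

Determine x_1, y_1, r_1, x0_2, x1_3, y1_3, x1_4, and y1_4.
x_1 = 54; y_1 = 54; r_1 = 44; x0_2 = 190; x1_3 = 358; y1_3 = 320; x1_4 = 272; y1_4 = 246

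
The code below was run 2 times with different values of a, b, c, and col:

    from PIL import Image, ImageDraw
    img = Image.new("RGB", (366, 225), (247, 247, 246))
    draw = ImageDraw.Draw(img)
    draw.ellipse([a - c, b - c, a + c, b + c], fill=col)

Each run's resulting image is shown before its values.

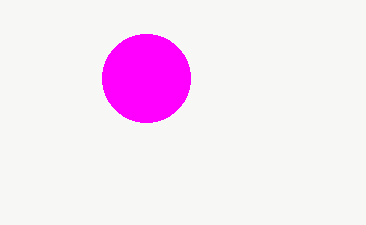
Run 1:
a = 146
b = 78
c = 44
col = 'magenta'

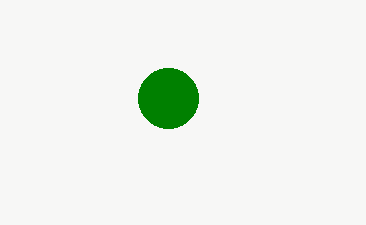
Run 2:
a = 168, b = 98, c = 30, col = 'green'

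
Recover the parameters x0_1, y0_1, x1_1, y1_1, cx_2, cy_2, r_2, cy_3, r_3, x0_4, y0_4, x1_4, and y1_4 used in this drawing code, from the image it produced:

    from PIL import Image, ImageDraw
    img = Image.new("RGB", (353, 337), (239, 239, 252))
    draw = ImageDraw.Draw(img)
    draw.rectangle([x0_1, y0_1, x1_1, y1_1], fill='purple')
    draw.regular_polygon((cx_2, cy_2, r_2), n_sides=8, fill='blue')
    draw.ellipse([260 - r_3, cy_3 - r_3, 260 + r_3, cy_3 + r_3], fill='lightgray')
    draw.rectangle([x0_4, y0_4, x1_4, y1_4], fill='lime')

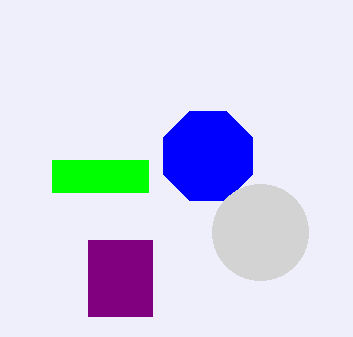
x0_1 = 88
y0_1 = 240
x1_1 = 152
y1_1 = 316
cx_2 = 208
cy_2 = 156
r_2 = 48
cy_3 = 232
r_3 = 48
x0_4 = 52
y0_4 = 160
x1_4 = 148
y1_4 = 192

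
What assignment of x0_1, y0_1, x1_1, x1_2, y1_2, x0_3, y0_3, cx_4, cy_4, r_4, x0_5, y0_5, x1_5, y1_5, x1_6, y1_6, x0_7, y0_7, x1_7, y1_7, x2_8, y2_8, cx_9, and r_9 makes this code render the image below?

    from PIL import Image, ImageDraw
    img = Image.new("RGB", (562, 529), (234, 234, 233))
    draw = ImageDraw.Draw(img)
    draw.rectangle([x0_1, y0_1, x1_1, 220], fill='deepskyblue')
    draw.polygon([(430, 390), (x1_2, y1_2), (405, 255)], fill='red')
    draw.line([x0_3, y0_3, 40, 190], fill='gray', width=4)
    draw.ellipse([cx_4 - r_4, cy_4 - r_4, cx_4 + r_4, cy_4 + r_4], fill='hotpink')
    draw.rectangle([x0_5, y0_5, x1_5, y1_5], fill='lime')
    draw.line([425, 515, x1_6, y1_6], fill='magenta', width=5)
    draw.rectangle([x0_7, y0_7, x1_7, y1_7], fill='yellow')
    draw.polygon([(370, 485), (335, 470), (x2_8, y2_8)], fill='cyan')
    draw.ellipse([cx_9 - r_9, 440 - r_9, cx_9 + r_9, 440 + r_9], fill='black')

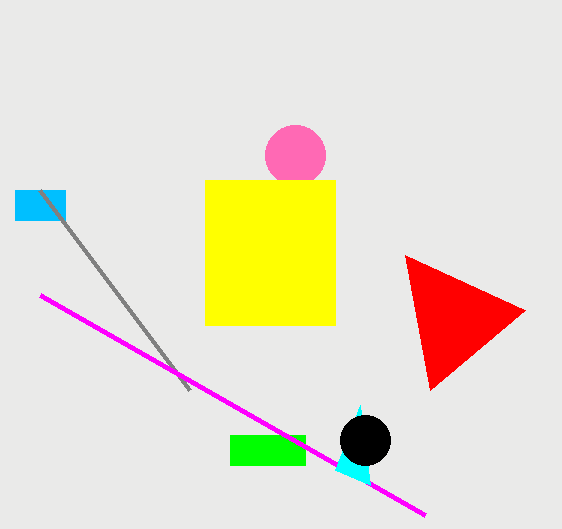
x0_1 = 15; y0_1 = 190; x1_1 = 65; x1_2 = 525; y1_2 = 310; x0_3 = 190; y0_3 = 390; cx_4 = 295; cy_4 = 155; r_4 = 30; x0_5 = 230; y0_5 = 435; x1_5 = 305; y1_5 = 465; x1_6 = 40; y1_6 = 295; x0_7 = 205; y0_7 = 180; x1_7 = 335; y1_7 = 325; x2_8 = 360; y2_8 = 405; cx_9 = 365; r_9 = 25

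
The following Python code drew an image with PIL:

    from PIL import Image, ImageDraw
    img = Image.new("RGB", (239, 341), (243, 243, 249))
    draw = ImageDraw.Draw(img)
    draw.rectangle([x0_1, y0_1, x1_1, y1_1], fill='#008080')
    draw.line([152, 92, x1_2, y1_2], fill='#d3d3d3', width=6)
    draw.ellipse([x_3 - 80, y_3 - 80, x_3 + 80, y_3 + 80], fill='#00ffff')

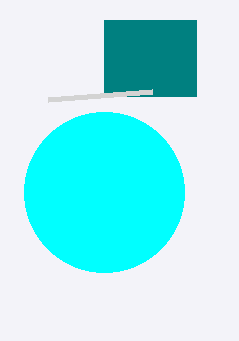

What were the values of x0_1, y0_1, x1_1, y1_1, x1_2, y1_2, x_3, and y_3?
x0_1 = 104
y0_1 = 20
x1_1 = 196
y1_1 = 96
x1_2 = 48
y1_2 = 100
x_3 = 104
y_3 = 192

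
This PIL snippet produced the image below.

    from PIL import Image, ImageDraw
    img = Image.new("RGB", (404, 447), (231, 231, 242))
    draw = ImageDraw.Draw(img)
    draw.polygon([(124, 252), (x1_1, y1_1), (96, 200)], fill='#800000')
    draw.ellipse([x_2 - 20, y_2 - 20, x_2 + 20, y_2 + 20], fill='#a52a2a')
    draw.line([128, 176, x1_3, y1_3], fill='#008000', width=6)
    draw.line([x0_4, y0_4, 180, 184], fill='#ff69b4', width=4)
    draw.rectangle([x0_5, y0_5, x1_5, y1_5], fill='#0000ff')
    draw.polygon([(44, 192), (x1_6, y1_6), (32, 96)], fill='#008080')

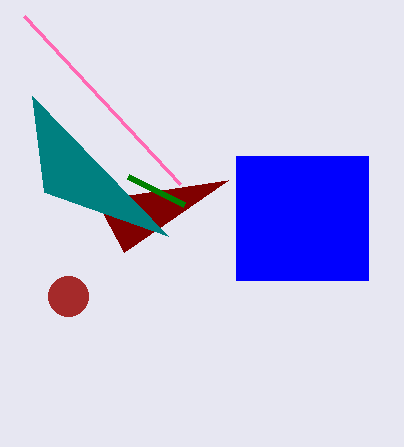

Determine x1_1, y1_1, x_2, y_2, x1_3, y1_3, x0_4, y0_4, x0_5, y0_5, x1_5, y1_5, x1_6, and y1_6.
x1_1 = 228; y1_1 = 180; x_2 = 68; y_2 = 296; x1_3 = 184; y1_3 = 204; x0_4 = 24; y0_4 = 16; x0_5 = 236; y0_5 = 156; x1_5 = 368; y1_5 = 280; x1_6 = 168; y1_6 = 236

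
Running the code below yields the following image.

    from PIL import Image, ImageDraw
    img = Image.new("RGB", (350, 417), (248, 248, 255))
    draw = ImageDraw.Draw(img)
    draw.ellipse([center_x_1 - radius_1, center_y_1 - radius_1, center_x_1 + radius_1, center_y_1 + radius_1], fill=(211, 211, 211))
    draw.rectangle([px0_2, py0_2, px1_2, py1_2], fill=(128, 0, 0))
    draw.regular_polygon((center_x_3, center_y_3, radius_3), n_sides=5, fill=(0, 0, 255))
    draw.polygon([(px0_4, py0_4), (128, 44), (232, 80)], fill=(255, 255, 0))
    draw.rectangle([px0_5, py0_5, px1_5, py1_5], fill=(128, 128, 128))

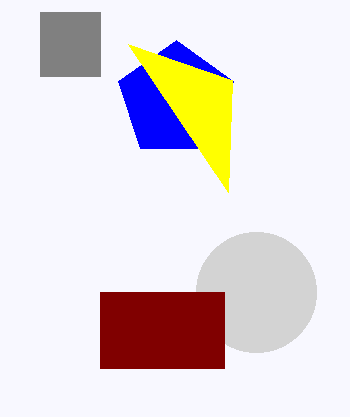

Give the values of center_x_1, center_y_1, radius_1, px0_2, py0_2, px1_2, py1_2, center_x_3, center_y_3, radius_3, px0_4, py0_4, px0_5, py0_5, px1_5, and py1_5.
center_x_1 = 256, center_y_1 = 292, radius_1 = 60, px0_2 = 100, py0_2 = 292, px1_2 = 224, py1_2 = 368, center_x_3 = 176, center_y_3 = 100, radius_3 = 60, px0_4 = 228, py0_4 = 192, px0_5 = 40, py0_5 = 12, px1_5 = 100, py1_5 = 76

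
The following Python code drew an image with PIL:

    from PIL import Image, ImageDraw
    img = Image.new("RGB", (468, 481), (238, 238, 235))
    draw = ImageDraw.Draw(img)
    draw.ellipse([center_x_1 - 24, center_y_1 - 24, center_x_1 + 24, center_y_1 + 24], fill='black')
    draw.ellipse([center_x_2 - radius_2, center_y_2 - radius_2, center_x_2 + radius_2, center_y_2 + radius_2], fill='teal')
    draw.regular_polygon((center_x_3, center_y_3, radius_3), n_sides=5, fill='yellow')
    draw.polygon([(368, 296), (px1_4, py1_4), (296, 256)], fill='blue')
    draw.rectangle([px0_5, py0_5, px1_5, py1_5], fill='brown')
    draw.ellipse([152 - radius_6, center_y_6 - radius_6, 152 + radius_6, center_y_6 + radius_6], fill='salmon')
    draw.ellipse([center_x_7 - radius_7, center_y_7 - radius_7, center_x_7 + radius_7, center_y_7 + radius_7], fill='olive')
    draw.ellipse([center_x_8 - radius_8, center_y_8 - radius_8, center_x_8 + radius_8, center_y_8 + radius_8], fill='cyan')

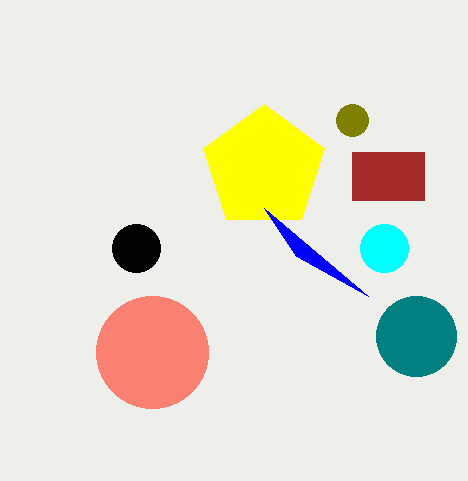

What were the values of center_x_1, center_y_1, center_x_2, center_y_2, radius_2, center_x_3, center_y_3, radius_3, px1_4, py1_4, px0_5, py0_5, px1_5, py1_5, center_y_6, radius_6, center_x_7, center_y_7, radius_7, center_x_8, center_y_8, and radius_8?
center_x_1 = 136
center_y_1 = 248
center_x_2 = 416
center_y_2 = 336
radius_2 = 40
center_x_3 = 264
center_y_3 = 168
radius_3 = 64
px1_4 = 264
py1_4 = 208
px0_5 = 352
py0_5 = 152
px1_5 = 424
py1_5 = 200
center_y_6 = 352
radius_6 = 56
center_x_7 = 352
center_y_7 = 120
radius_7 = 16
center_x_8 = 384
center_y_8 = 248
radius_8 = 24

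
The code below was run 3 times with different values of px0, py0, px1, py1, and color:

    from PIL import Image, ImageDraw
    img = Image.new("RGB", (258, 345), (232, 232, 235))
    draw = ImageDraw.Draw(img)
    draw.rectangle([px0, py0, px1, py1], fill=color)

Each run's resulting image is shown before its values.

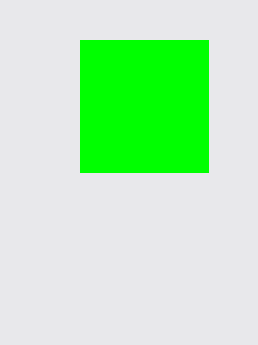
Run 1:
px0 = 80, py0 = 40, px1 = 208, py1 = 172, color = 'lime'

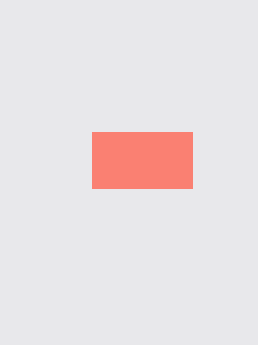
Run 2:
px0 = 92
py0 = 132
px1 = 192
py1 = 188
color = 'salmon'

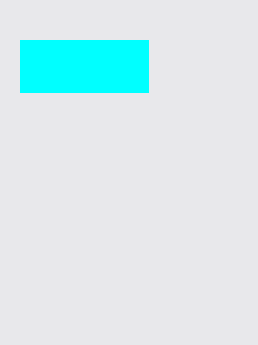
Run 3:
px0 = 20; py0 = 40; px1 = 148; py1 = 92; color = 'cyan'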